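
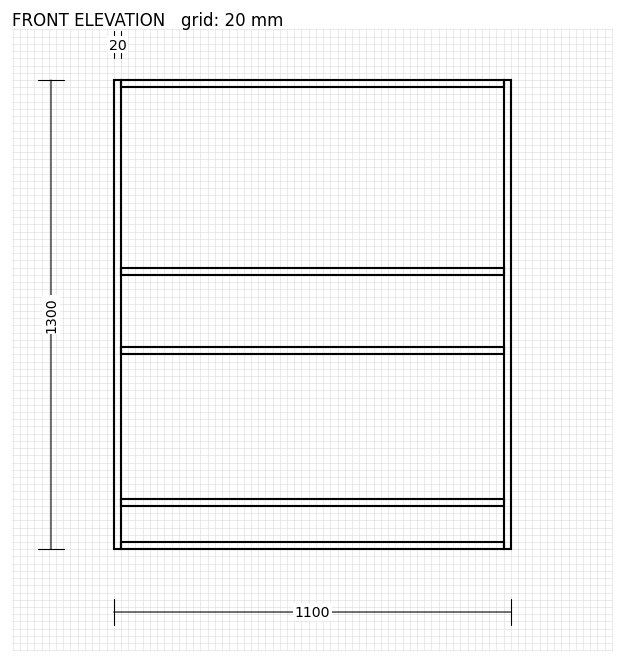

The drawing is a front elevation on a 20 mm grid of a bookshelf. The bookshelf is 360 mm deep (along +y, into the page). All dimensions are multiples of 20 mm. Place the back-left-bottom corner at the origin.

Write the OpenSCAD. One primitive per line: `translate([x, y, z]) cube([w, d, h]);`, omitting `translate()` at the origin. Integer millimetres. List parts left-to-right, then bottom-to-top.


cube([20, 360, 1300]);
translate([20, 0, 0]) cube([1060, 360, 20]);
translate([20, 0, 120]) cube([1060, 360, 20]);
translate([20, 0, 540]) cube([1060, 360, 20]);
translate([20, 0, 760]) cube([1060, 360, 20]);
translate([20, 0, 1280]) cube([1060, 360, 20]);
translate([1080, 0, 0]) cube([20, 360, 1300]);


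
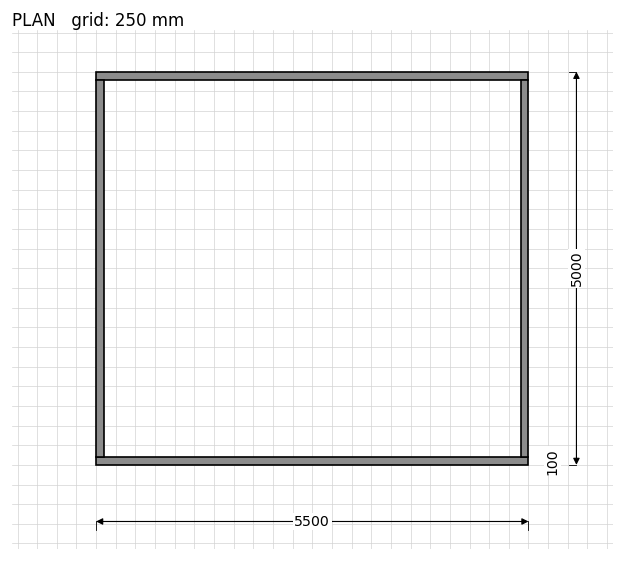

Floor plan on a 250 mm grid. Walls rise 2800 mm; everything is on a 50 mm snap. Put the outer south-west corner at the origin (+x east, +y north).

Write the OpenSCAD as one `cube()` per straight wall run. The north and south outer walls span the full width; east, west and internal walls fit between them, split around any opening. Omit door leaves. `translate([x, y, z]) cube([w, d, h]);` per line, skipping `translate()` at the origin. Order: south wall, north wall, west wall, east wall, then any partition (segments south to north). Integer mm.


cube([5500, 100, 2800]);
translate([0, 4900, 0]) cube([5500, 100, 2800]);
translate([0, 100, 0]) cube([100, 4800, 2800]);
translate([5400, 100, 0]) cube([100, 4800, 2800]);


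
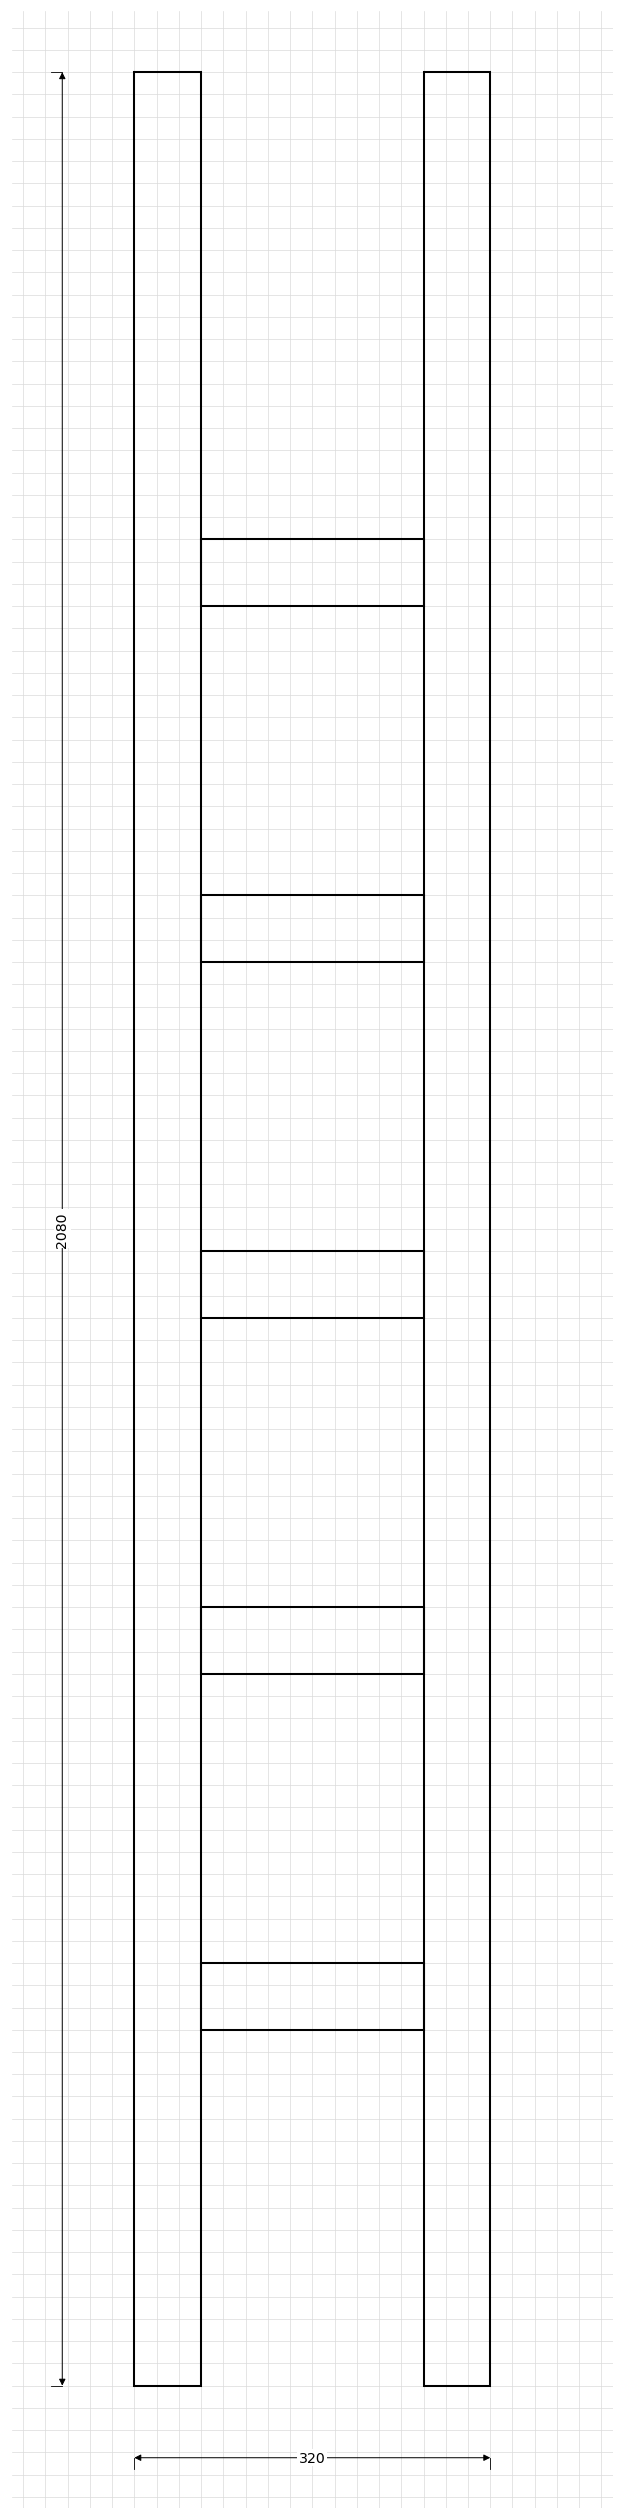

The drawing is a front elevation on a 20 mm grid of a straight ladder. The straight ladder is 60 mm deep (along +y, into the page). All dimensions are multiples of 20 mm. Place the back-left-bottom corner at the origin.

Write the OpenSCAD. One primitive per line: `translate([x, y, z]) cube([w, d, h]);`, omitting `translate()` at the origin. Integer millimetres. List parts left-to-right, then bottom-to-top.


cube([60, 60, 2080]);
translate([60, 0, 320]) cube([200, 60, 60]);
translate([60, 0, 640]) cube([200, 60, 60]);
translate([60, 0, 960]) cube([200, 60, 60]);
translate([60, 0, 1280]) cube([200, 60, 60]);
translate([60, 0, 1600]) cube([200, 60, 60]);
translate([260, 0, 0]) cube([60, 60, 2080]);


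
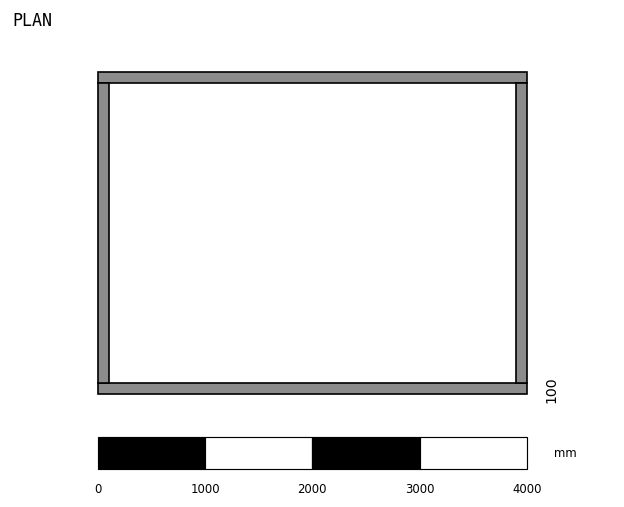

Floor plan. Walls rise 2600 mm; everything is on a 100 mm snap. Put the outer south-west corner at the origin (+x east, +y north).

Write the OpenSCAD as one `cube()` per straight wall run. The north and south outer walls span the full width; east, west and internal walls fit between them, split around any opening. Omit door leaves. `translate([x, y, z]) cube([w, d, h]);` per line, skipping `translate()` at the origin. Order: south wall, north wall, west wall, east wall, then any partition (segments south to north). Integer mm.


cube([4000, 100, 2600]);
translate([0, 2900, 0]) cube([4000, 100, 2600]);
translate([0, 100, 0]) cube([100, 2800, 2600]);
translate([3900, 100, 0]) cube([100, 2800, 2600]);


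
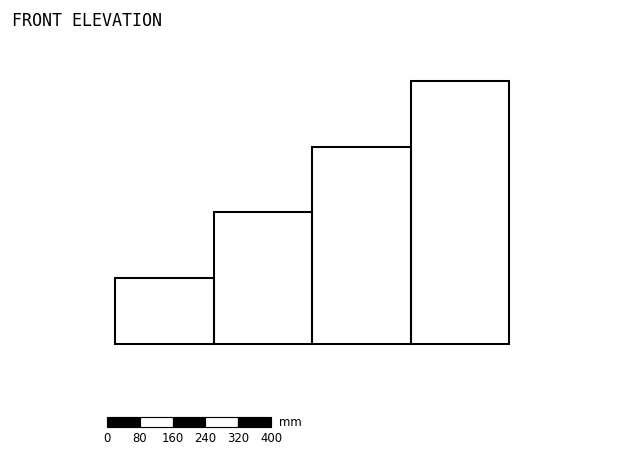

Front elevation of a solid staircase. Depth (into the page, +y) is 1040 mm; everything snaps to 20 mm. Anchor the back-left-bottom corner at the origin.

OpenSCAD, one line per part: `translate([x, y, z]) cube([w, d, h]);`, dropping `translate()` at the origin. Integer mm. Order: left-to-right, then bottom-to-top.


cube([240, 1040, 160]);
translate([240, 0, 0]) cube([240, 1040, 320]);
translate([480, 0, 0]) cube([240, 1040, 480]);
translate([720, 0, 0]) cube([240, 1040, 640]);


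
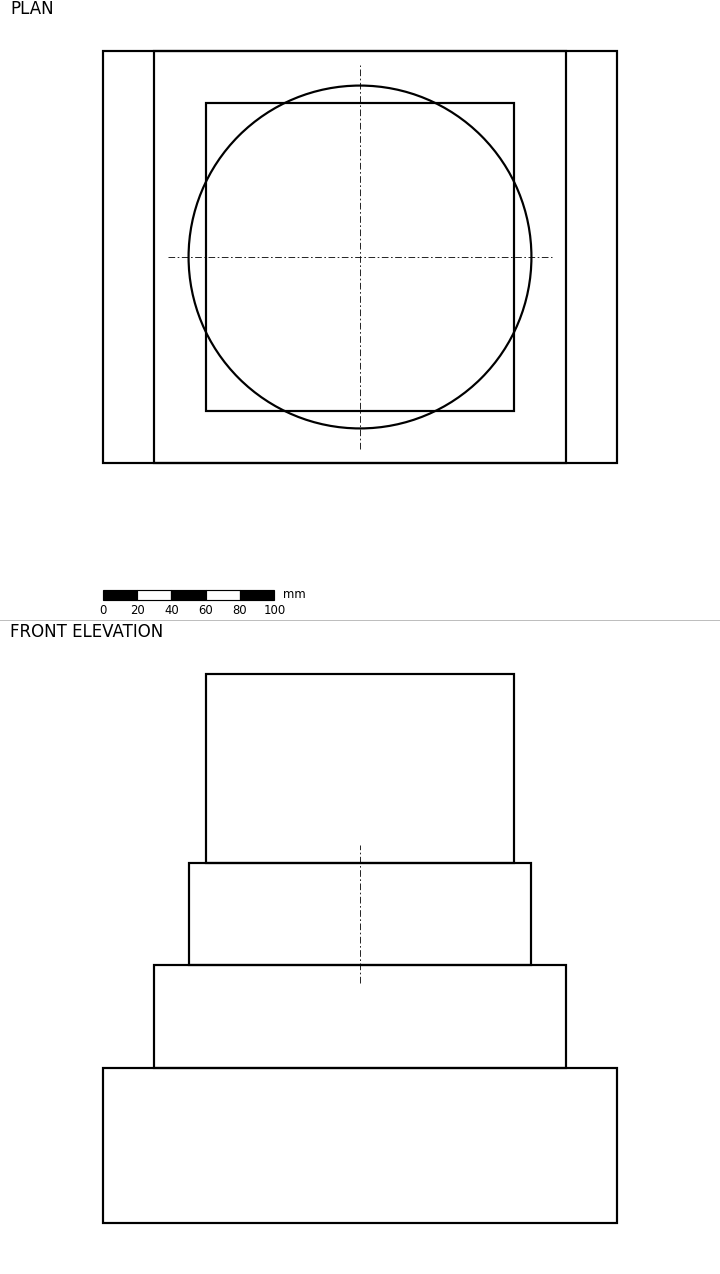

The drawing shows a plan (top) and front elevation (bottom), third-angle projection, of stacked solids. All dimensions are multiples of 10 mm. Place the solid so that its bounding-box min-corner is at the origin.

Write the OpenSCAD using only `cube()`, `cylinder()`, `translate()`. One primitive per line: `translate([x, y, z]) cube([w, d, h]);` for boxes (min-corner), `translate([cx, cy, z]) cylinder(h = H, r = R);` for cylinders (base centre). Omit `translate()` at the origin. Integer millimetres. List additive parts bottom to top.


cube([300, 240, 90]);
translate([30, 0, 90]) cube([240, 240, 60]);
translate([150, 120, 150]) cylinder(h = 60, r = 100);
translate([60, 30, 210]) cube([180, 180, 110]);


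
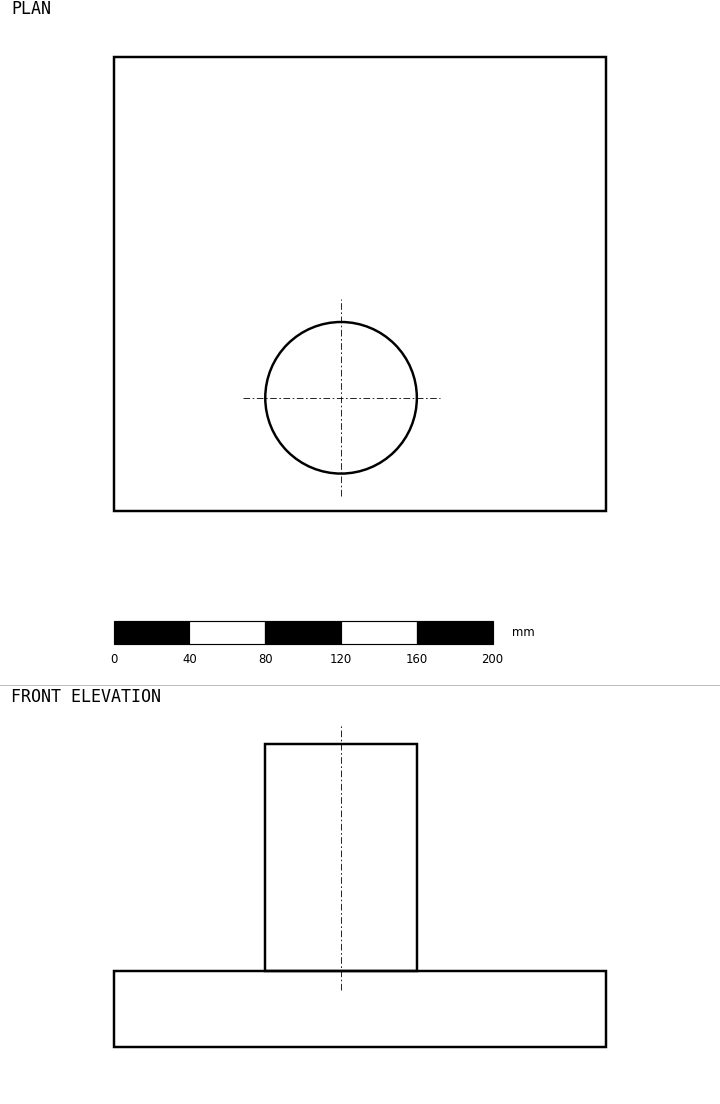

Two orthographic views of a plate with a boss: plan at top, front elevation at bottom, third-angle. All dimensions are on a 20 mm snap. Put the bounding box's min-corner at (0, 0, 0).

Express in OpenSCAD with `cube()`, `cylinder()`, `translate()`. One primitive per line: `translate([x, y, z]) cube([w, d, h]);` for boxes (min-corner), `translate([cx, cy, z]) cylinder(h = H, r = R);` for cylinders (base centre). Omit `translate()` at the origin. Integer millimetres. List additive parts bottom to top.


cube([260, 240, 40]);
translate([120, 60, 40]) cylinder(h = 120, r = 40);


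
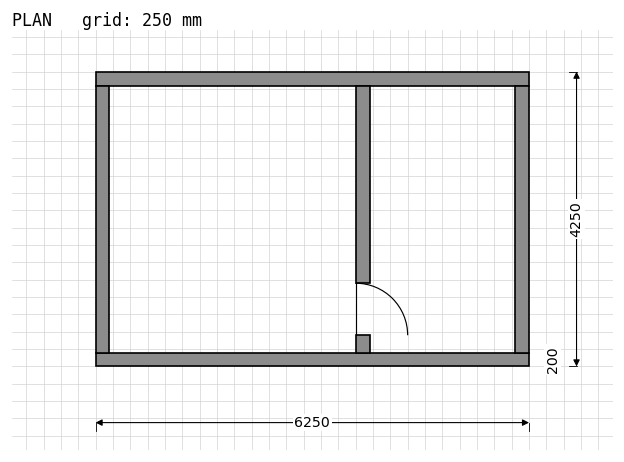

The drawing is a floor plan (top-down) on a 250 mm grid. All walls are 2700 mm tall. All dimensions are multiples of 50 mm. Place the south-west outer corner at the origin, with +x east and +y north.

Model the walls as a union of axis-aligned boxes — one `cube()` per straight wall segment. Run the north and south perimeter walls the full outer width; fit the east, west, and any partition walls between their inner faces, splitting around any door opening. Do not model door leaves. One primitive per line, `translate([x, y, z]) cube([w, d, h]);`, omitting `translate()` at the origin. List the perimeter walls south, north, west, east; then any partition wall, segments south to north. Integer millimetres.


cube([6250, 200, 2700]);
translate([0, 4050, 0]) cube([6250, 200, 2700]);
translate([0, 200, 0]) cube([200, 3850, 2700]);
translate([6050, 200, 0]) cube([200, 3850, 2700]);
translate([3750, 200, 0]) cube([200, 250, 2700]);
translate([3750, 1200, 0]) cube([200, 2850, 2700]);


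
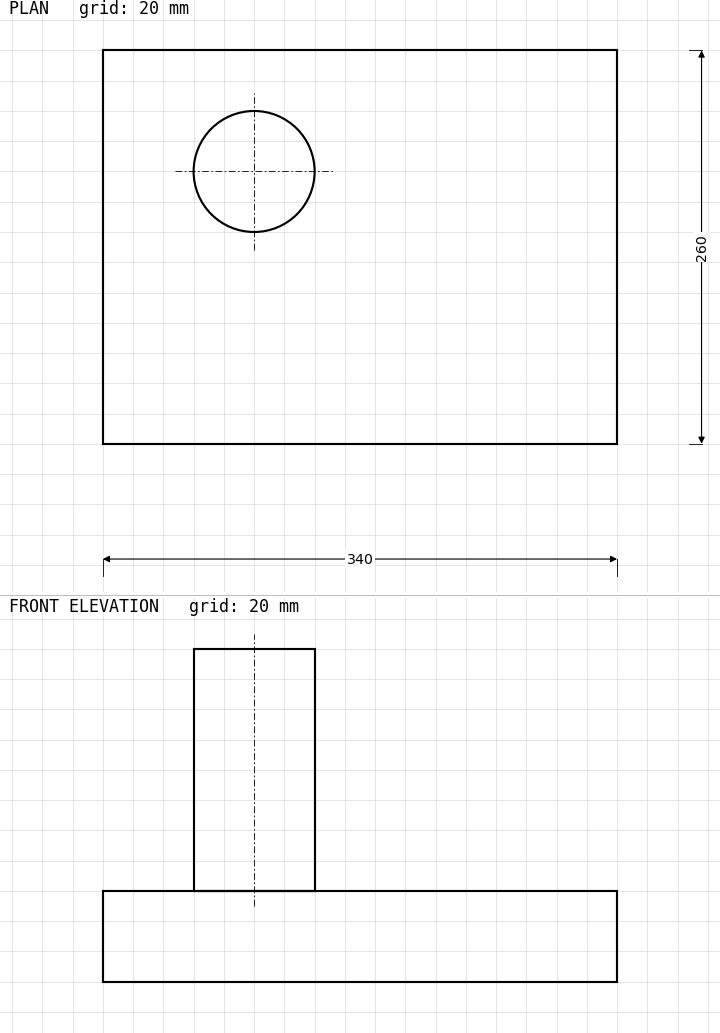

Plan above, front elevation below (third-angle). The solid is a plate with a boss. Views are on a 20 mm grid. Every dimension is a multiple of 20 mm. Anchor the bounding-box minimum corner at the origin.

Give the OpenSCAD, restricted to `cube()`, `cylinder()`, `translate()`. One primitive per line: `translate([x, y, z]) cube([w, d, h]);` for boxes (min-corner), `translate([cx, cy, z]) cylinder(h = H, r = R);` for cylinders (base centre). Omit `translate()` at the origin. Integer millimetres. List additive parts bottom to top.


cube([340, 260, 60]);
translate([100, 180, 60]) cylinder(h = 160, r = 40);


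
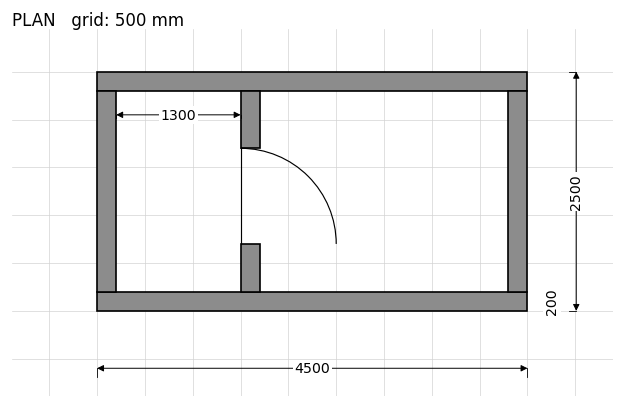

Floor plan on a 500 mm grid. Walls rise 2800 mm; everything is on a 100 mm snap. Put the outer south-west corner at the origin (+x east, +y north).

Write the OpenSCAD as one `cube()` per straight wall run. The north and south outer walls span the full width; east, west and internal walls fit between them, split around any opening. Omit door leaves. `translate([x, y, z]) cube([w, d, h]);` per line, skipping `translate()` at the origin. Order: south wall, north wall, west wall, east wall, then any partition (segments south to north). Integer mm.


cube([4500, 200, 2800]);
translate([0, 2300, 0]) cube([4500, 200, 2800]);
translate([0, 200, 0]) cube([200, 2100, 2800]);
translate([4300, 200, 0]) cube([200, 2100, 2800]);
translate([1500, 200, 0]) cube([200, 500, 2800]);
translate([1500, 1700, 0]) cube([200, 600, 2800]);


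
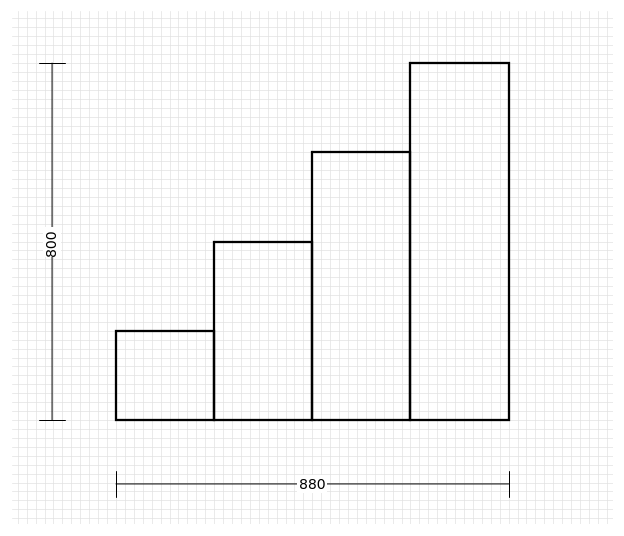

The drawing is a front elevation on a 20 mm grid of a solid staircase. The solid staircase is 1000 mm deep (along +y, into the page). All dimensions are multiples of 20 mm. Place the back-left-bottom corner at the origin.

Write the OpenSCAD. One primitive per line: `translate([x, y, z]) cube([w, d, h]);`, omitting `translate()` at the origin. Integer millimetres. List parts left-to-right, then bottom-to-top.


cube([220, 1000, 200]);
translate([220, 0, 0]) cube([220, 1000, 400]);
translate([440, 0, 0]) cube([220, 1000, 600]);
translate([660, 0, 0]) cube([220, 1000, 800]);


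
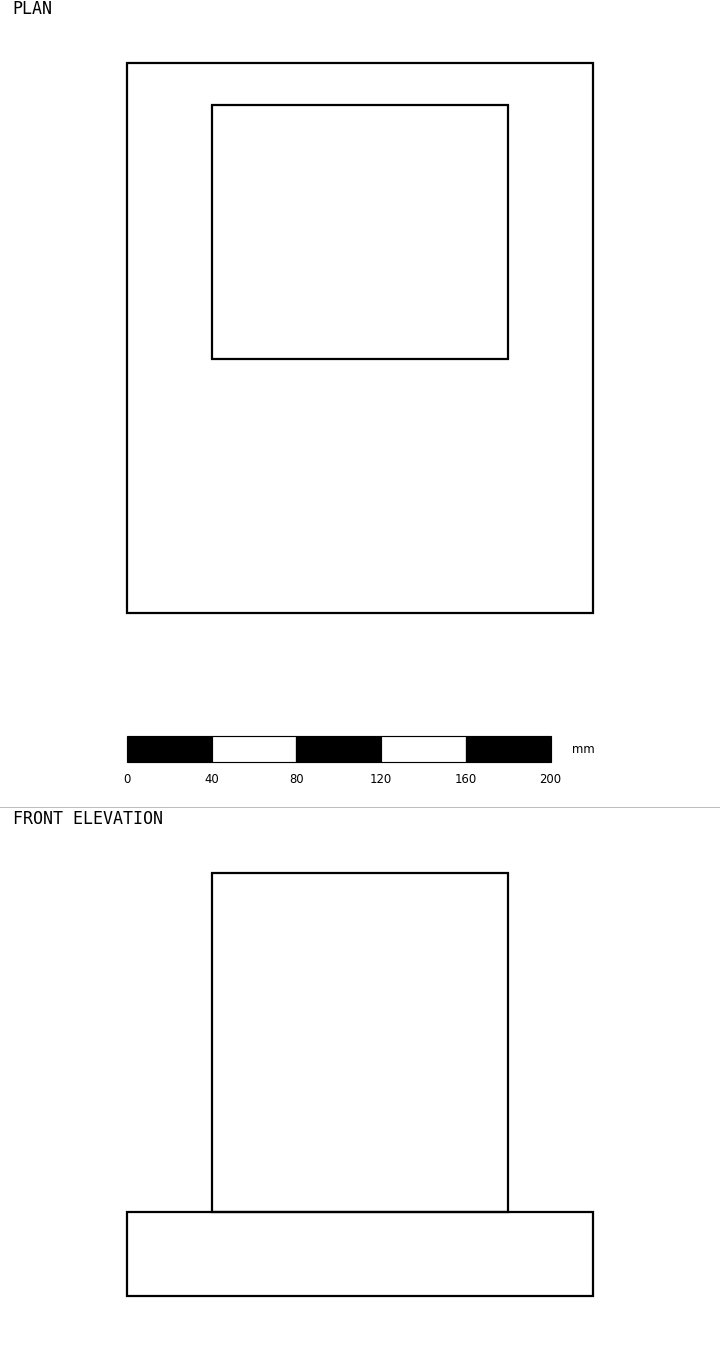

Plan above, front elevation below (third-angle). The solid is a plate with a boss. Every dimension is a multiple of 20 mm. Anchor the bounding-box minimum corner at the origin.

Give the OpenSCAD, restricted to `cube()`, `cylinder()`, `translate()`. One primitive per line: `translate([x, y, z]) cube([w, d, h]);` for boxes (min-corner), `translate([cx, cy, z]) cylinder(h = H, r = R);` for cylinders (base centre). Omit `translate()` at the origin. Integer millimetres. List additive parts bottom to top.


cube([220, 260, 40]);
translate([40, 120, 40]) cube([140, 120, 160]);


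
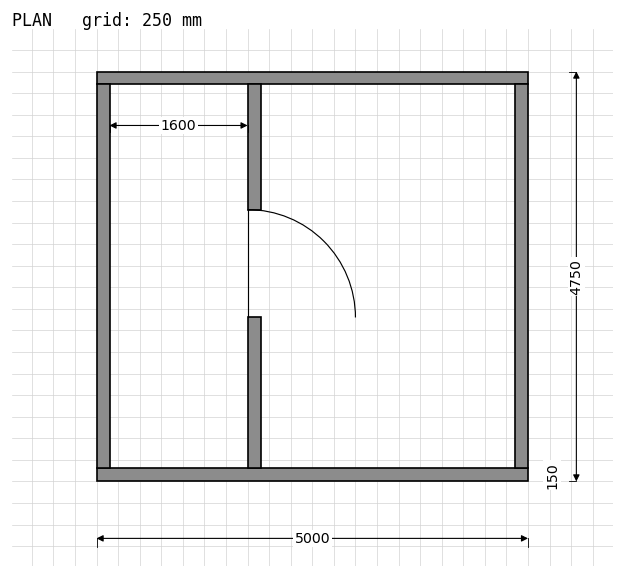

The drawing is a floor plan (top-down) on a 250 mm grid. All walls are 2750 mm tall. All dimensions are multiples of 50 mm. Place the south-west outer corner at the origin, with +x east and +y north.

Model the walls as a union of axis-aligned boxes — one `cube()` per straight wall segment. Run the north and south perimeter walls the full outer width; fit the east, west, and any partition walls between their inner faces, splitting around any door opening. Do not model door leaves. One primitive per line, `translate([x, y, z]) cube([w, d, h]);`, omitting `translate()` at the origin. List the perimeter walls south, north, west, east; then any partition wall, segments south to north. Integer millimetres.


cube([5000, 150, 2750]);
translate([0, 4600, 0]) cube([5000, 150, 2750]);
translate([0, 150, 0]) cube([150, 4450, 2750]);
translate([4850, 150, 0]) cube([150, 4450, 2750]);
translate([1750, 150, 0]) cube([150, 1750, 2750]);
translate([1750, 3150, 0]) cube([150, 1450, 2750]);


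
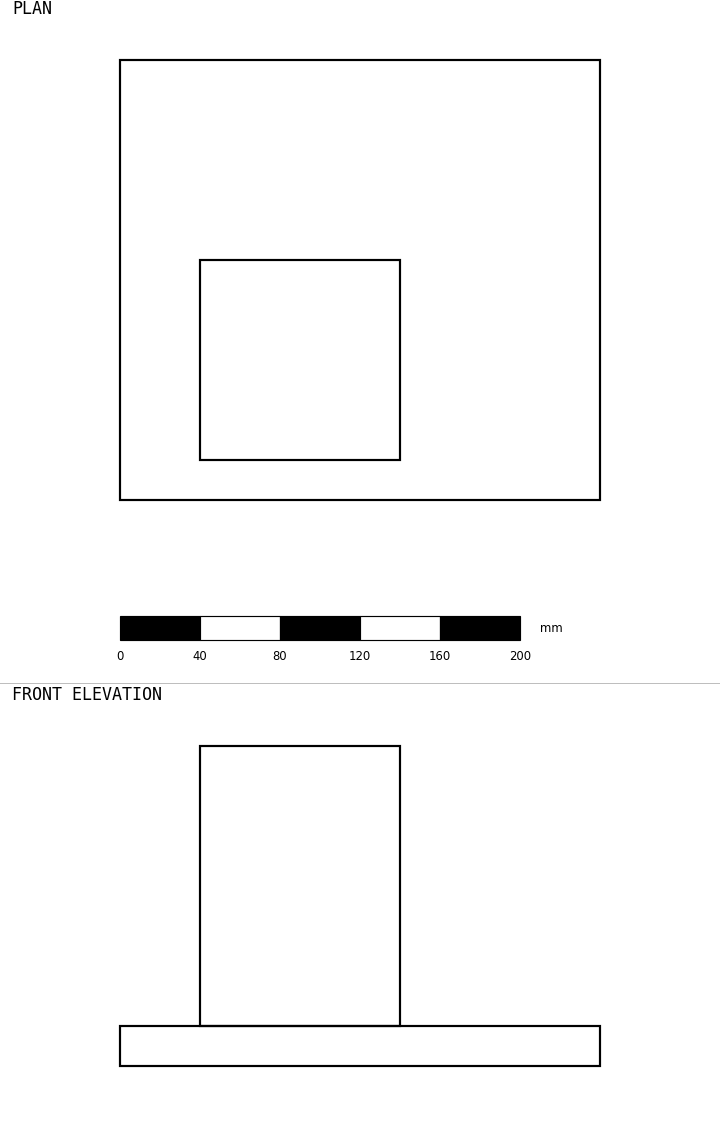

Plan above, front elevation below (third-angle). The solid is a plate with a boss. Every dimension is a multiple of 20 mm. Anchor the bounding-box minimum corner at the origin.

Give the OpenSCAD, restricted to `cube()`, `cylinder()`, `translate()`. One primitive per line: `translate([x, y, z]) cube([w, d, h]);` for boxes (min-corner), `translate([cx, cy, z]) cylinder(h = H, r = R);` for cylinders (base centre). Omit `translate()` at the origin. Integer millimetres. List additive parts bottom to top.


cube([240, 220, 20]);
translate([40, 20, 20]) cube([100, 100, 140]);


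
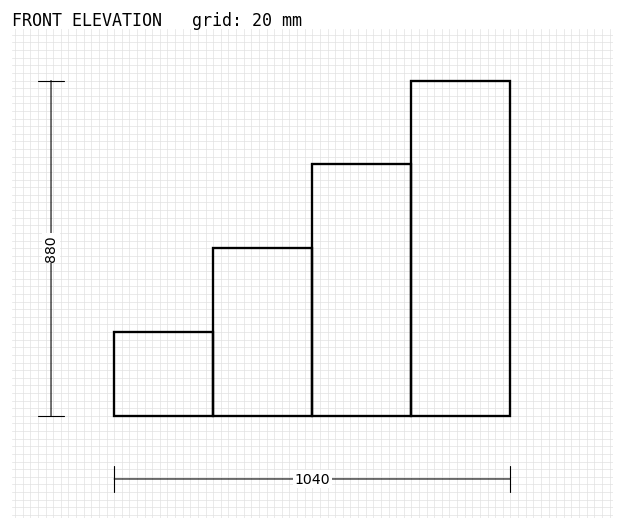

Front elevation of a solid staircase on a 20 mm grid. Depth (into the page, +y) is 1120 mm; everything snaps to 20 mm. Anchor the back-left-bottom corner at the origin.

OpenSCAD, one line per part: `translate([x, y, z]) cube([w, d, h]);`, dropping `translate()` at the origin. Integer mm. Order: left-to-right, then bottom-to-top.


cube([260, 1120, 220]);
translate([260, 0, 0]) cube([260, 1120, 440]);
translate([520, 0, 0]) cube([260, 1120, 660]);
translate([780, 0, 0]) cube([260, 1120, 880]);


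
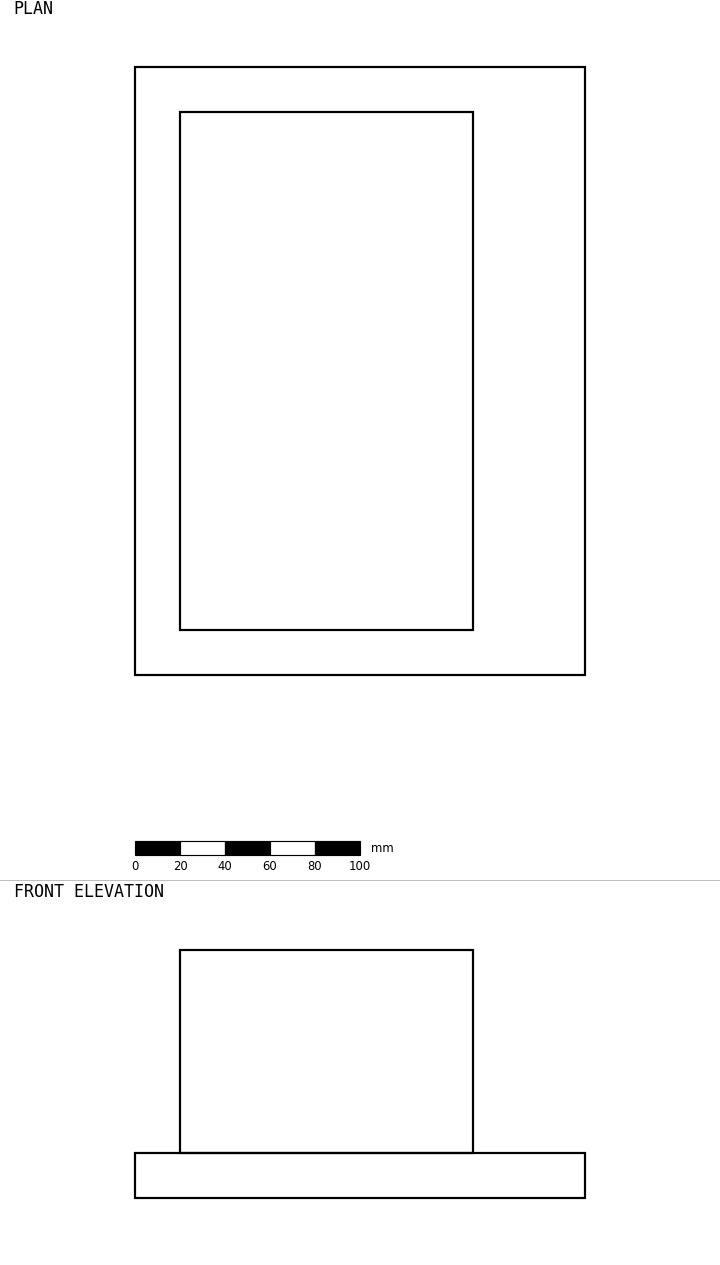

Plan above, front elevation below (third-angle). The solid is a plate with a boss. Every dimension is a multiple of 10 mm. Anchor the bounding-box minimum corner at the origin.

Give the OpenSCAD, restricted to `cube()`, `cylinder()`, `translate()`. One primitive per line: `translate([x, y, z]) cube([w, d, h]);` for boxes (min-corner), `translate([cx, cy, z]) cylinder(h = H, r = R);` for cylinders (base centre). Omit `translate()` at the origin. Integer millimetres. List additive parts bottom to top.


cube([200, 270, 20]);
translate([20, 20, 20]) cube([130, 230, 90]);


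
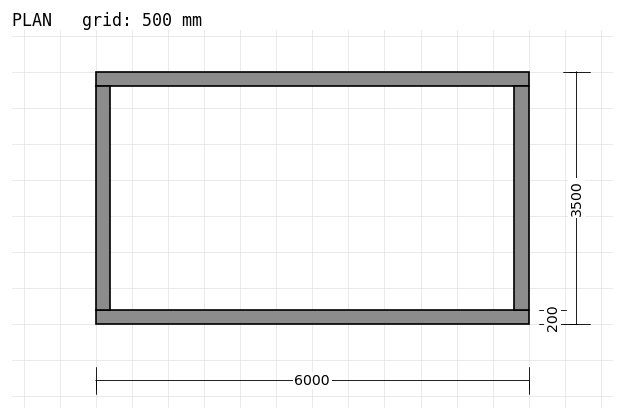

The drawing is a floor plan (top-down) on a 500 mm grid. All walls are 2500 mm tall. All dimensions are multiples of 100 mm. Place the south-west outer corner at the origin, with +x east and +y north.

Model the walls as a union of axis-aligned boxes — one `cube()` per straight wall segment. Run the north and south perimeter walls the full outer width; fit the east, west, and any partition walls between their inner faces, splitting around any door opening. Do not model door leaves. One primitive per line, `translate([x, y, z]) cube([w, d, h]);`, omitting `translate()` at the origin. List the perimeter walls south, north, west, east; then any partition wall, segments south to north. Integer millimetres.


cube([6000, 200, 2500]);
translate([0, 3300, 0]) cube([6000, 200, 2500]);
translate([0, 200, 0]) cube([200, 3100, 2500]);
translate([5800, 200, 0]) cube([200, 3100, 2500]);


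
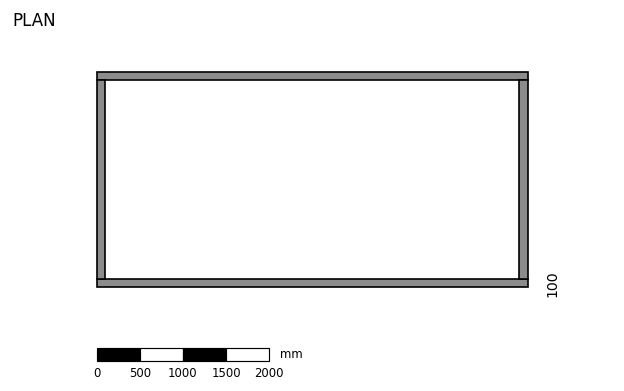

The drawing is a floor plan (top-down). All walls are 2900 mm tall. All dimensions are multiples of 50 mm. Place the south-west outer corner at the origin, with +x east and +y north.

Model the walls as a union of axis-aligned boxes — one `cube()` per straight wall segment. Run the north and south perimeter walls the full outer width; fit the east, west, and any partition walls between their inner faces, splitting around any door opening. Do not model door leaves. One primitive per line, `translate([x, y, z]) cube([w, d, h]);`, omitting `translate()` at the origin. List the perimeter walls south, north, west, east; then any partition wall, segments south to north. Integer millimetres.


cube([5000, 100, 2900]);
translate([0, 2400, 0]) cube([5000, 100, 2900]);
translate([0, 100, 0]) cube([100, 2300, 2900]);
translate([4900, 100, 0]) cube([100, 2300, 2900]);


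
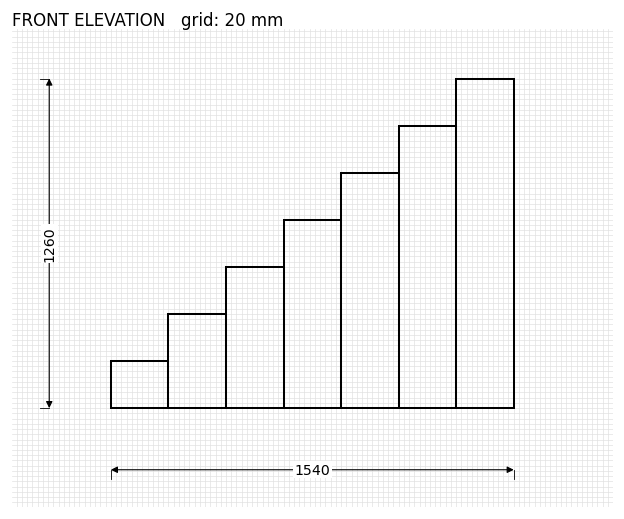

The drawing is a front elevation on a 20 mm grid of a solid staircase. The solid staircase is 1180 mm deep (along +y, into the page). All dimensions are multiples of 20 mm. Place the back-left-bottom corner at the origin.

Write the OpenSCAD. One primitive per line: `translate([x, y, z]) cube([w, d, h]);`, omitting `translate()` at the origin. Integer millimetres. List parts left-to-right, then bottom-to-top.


cube([220, 1180, 180]);
translate([220, 0, 0]) cube([220, 1180, 360]);
translate([440, 0, 0]) cube([220, 1180, 540]);
translate([660, 0, 0]) cube([220, 1180, 720]);
translate([880, 0, 0]) cube([220, 1180, 900]);
translate([1100, 0, 0]) cube([220, 1180, 1080]);
translate([1320, 0, 0]) cube([220, 1180, 1260]);


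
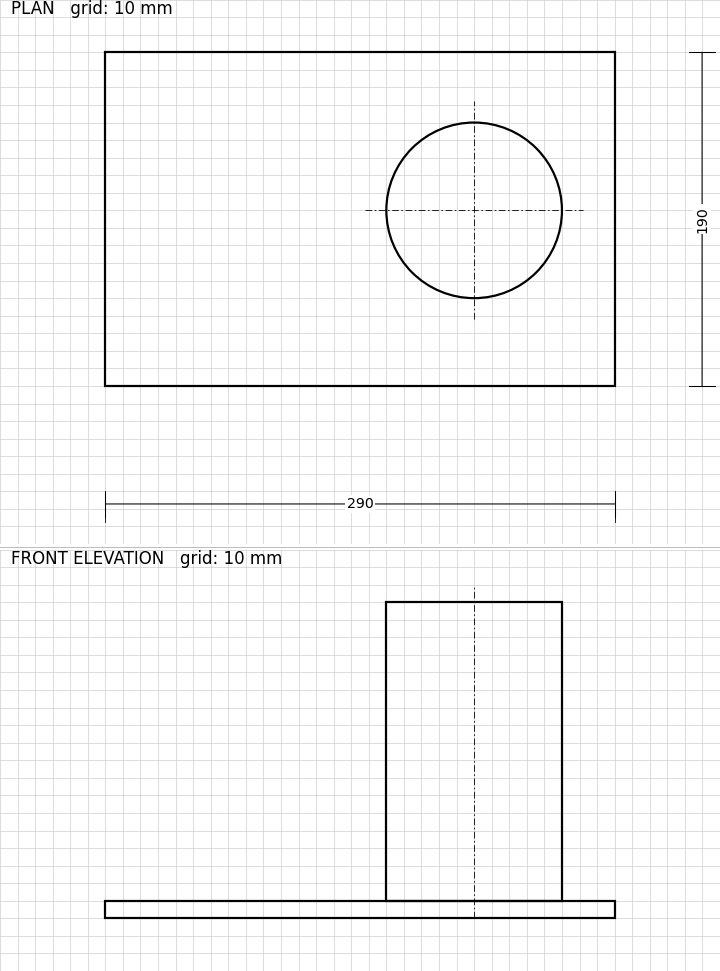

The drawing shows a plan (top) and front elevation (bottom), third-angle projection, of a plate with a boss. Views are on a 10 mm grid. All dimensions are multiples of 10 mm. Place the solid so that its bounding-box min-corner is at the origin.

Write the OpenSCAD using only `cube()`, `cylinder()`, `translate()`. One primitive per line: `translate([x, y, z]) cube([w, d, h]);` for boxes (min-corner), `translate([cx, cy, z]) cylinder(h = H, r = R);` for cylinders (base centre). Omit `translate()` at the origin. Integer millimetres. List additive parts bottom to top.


cube([290, 190, 10]);
translate([210, 100, 10]) cylinder(h = 170, r = 50);


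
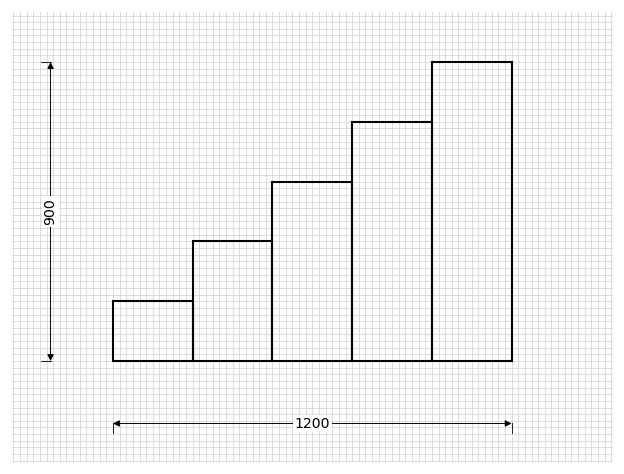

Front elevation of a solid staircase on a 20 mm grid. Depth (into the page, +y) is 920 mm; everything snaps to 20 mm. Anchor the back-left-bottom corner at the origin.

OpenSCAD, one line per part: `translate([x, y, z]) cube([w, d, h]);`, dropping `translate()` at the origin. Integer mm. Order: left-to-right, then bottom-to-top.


cube([240, 920, 180]);
translate([240, 0, 0]) cube([240, 920, 360]);
translate([480, 0, 0]) cube([240, 920, 540]);
translate([720, 0, 0]) cube([240, 920, 720]);
translate([960, 0, 0]) cube([240, 920, 900]);


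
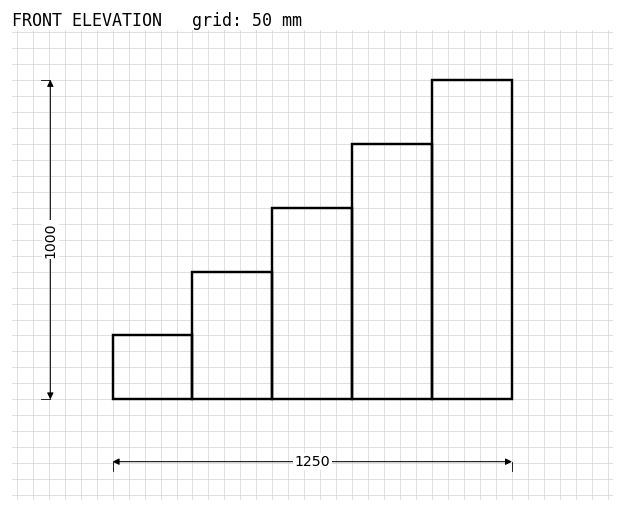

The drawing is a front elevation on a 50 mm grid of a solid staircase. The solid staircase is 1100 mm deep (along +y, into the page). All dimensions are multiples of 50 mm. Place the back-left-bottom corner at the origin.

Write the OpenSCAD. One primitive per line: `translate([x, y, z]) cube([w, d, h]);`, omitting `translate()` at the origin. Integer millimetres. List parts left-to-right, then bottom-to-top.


cube([250, 1100, 200]);
translate([250, 0, 0]) cube([250, 1100, 400]);
translate([500, 0, 0]) cube([250, 1100, 600]);
translate([750, 0, 0]) cube([250, 1100, 800]);
translate([1000, 0, 0]) cube([250, 1100, 1000]);


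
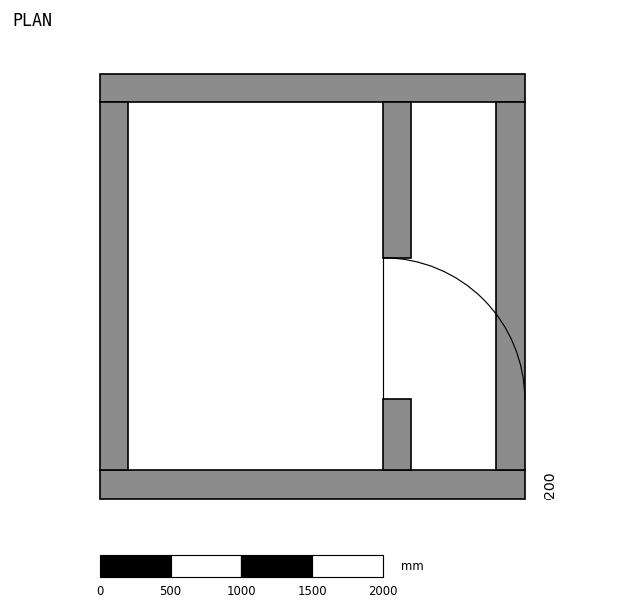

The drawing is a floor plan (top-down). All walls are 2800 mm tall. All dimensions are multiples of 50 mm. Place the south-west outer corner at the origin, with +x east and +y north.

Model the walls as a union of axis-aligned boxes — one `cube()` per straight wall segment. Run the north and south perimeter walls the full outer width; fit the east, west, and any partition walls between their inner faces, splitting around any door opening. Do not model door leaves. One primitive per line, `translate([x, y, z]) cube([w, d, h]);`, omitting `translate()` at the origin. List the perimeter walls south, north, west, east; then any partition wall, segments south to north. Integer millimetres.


cube([3000, 200, 2800]);
translate([0, 2800, 0]) cube([3000, 200, 2800]);
translate([0, 200, 0]) cube([200, 2600, 2800]);
translate([2800, 200, 0]) cube([200, 2600, 2800]);
translate([2000, 200, 0]) cube([200, 500, 2800]);
translate([2000, 1700, 0]) cube([200, 1100, 2800]);


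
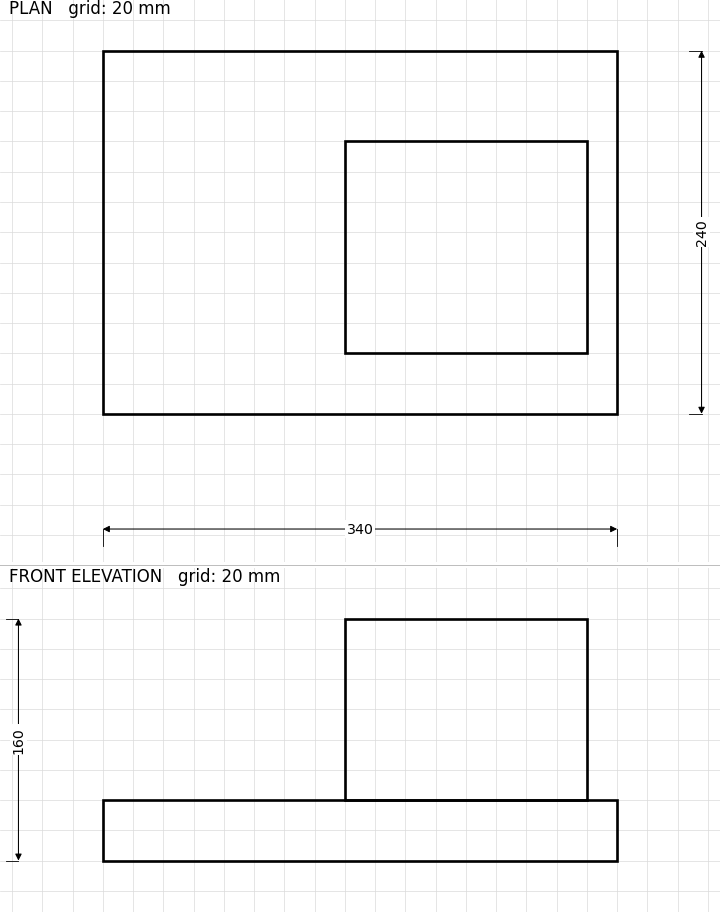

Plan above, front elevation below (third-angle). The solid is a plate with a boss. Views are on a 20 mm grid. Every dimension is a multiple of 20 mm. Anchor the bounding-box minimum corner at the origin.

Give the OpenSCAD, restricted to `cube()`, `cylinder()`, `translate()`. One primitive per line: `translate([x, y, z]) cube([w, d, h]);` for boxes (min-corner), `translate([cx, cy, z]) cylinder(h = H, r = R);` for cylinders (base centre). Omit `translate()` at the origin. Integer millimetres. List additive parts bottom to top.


cube([340, 240, 40]);
translate([160, 40, 40]) cube([160, 140, 120]);


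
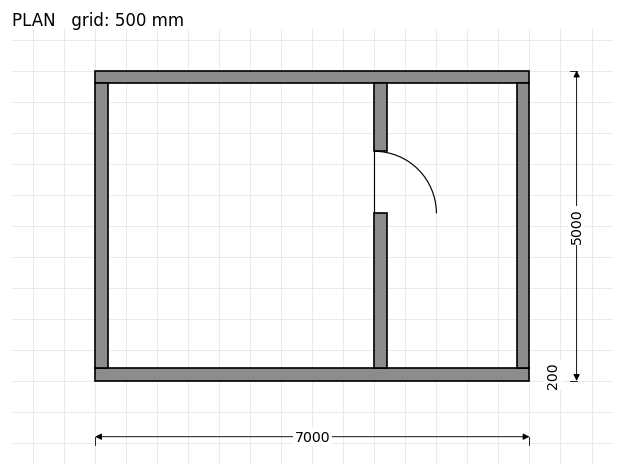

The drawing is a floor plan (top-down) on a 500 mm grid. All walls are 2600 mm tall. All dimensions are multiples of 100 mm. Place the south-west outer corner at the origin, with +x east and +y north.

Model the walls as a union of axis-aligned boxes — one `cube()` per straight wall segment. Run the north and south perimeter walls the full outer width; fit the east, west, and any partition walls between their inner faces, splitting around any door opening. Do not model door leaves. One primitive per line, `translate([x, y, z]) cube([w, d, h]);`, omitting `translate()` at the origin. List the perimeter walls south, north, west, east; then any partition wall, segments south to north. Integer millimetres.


cube([7000, 200, 2600]);
translate([0, 4800, 0]) cube([7000, 200, 2600]);
translate([0, 200, 0]) cube([200, 4600, 2600]);
translate([6800, 200, 0]) cube([200, 4600, 2600]);
translate([4500, 200, 0]) cube([200, 2500, 2600]);
translate([4500, 3700, 0]) cube([200, 1100, 2600]);


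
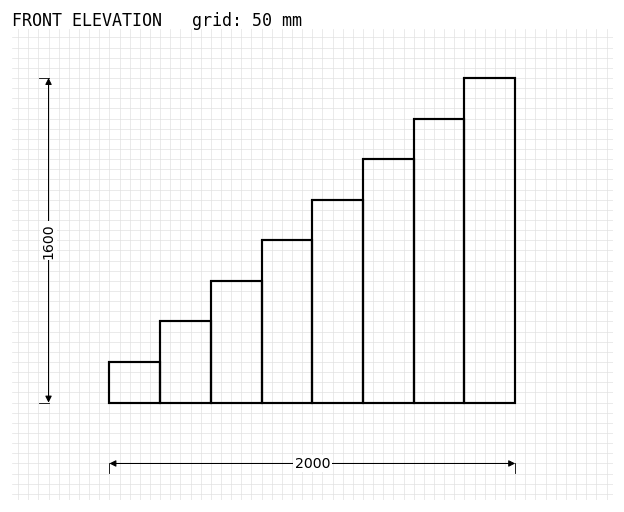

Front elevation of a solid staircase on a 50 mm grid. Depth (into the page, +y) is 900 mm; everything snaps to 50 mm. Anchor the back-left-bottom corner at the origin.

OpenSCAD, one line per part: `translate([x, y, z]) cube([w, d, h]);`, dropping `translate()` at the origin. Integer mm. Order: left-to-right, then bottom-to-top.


cube([250, 900, 200]);
translate([250, 0, 0]) cube([250, 900, 400]);
translate([500, 0, 0]) cube([250, 900, 600]);
translate([750, 0, 0]) cube([250, 900, 800]);
translate([1000, 0, 0]) cube([250, 900, 1000]);
translate([1250, 0, 0]) cube([250, 900, 1200]);
translate([1500, 0, 0]) cube([250, 900, 1400]);
translate([1750, 0, 0]) cube([250, 900, 1600]);


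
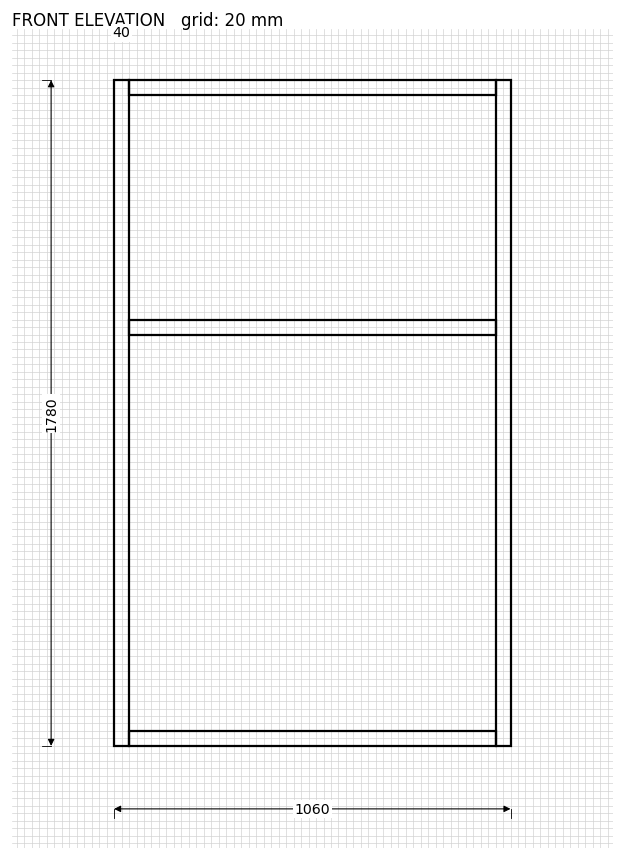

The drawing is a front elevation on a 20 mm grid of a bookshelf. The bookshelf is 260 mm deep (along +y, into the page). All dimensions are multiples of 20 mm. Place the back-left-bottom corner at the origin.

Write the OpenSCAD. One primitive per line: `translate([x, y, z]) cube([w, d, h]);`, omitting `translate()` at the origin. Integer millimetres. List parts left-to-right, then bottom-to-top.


cube([40, 260, 1780]);
translate([40, 0, 0]) cube([980, 260, 40]);
translate([40, 0, 1100]) cube([980, 260, 40]);
translate([40, 0, 1740]) cube([980, 260, 40]);
translate([1020, 0, 0]) cube([40, 260, 1780]);


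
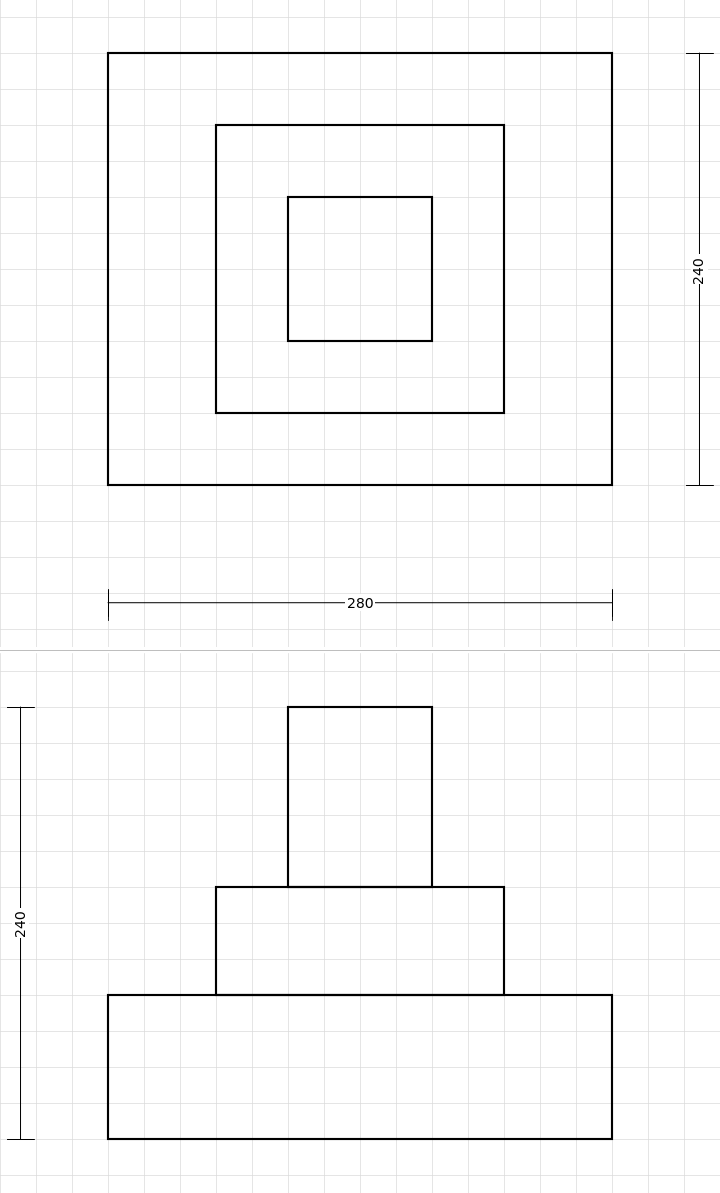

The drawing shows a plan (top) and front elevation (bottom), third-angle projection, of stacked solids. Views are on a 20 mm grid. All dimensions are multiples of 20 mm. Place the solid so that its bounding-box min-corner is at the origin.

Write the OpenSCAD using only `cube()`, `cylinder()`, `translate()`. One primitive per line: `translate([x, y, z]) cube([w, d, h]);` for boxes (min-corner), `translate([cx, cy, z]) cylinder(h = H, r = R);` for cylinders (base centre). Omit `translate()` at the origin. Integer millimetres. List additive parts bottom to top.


cube([280, 240, 80]);
translate([60, 40, 80]) cube([160, 160, 60]);
translate([100, 80, 140]) cube([80, 80, 100]);


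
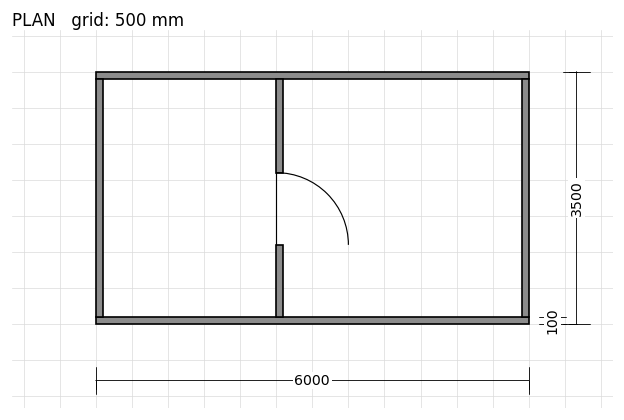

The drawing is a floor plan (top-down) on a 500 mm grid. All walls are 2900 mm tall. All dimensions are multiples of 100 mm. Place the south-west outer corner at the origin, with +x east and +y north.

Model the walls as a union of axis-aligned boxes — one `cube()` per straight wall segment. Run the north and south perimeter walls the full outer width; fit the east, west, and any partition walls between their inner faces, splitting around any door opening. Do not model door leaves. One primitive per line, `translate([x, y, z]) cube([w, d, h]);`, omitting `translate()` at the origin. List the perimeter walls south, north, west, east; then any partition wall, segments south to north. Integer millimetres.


cube([6000, 100, 2900]);
translate([0, 3400, 0]) cube([6000, 100, 2900]);
translate([0, 100, 0]) cube([100, 3300, 2900]);
translate([5900, 100, 0]) cube([100, 3300, 2900]);
translate([2500, 100, 0]) cube([100, 1000, 2900]);
translate([2500, 2100, 0]) cube([100, 1300, 2900]);


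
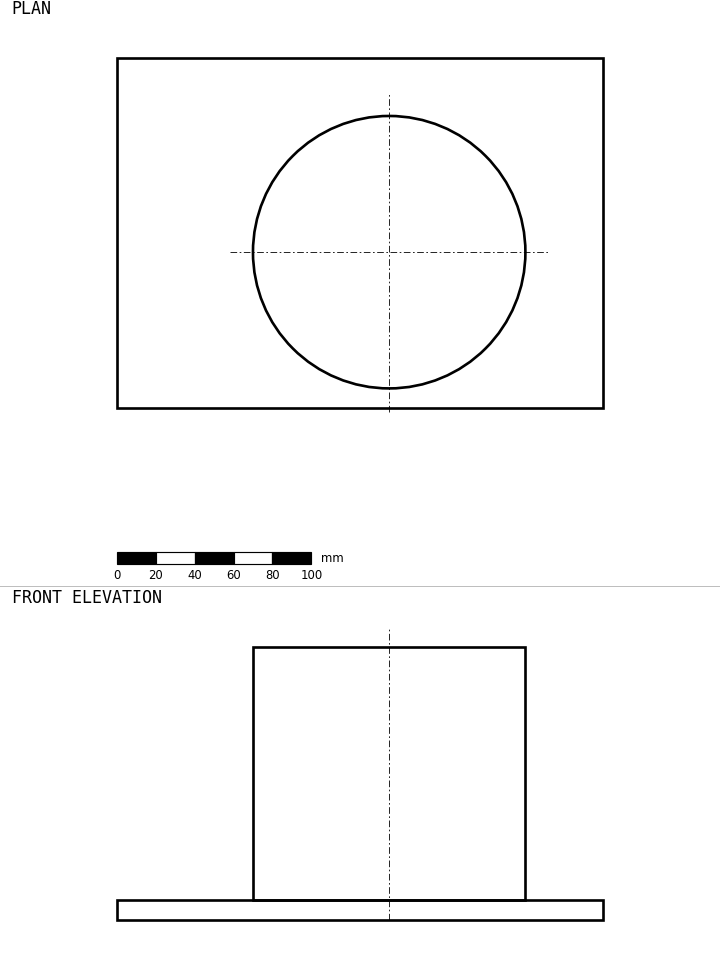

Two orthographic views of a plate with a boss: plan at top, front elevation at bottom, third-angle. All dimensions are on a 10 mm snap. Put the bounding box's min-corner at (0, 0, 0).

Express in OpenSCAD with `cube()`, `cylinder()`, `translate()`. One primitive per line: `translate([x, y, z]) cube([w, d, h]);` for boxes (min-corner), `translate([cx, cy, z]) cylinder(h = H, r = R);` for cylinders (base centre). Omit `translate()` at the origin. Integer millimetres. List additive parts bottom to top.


cube([250, 180, 10]);
translate([140, 80, 10]) cylinder(h = 130, r = 70);


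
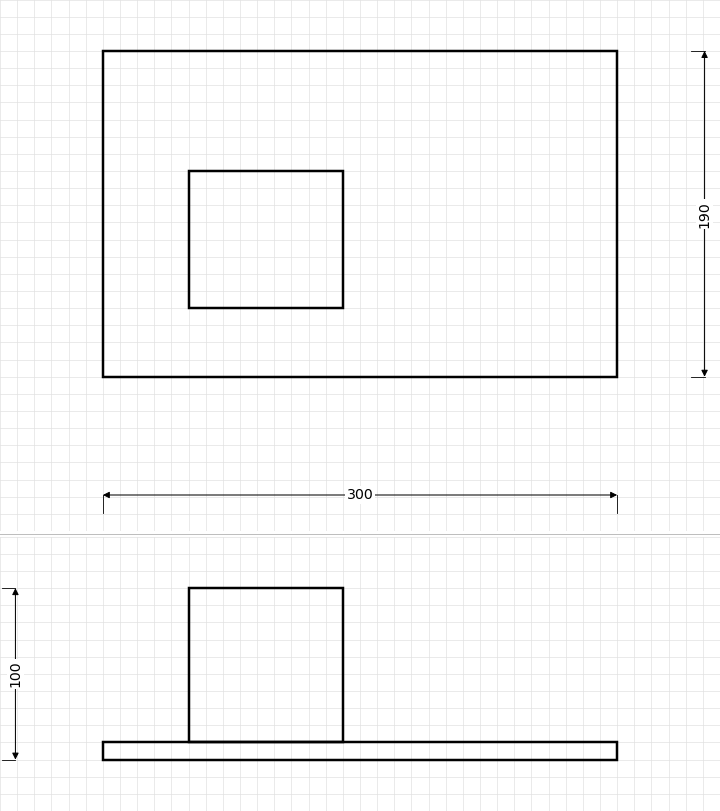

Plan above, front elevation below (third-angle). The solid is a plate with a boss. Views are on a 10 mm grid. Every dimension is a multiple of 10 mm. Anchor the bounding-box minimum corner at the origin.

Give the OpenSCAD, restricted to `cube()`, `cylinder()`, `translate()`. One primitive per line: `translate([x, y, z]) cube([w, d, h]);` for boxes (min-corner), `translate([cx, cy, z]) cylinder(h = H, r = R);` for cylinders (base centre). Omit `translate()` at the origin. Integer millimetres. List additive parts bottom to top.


cube([300, 190, 10]);
translate([50, 40, 10]) cube([90, 80, 90]);


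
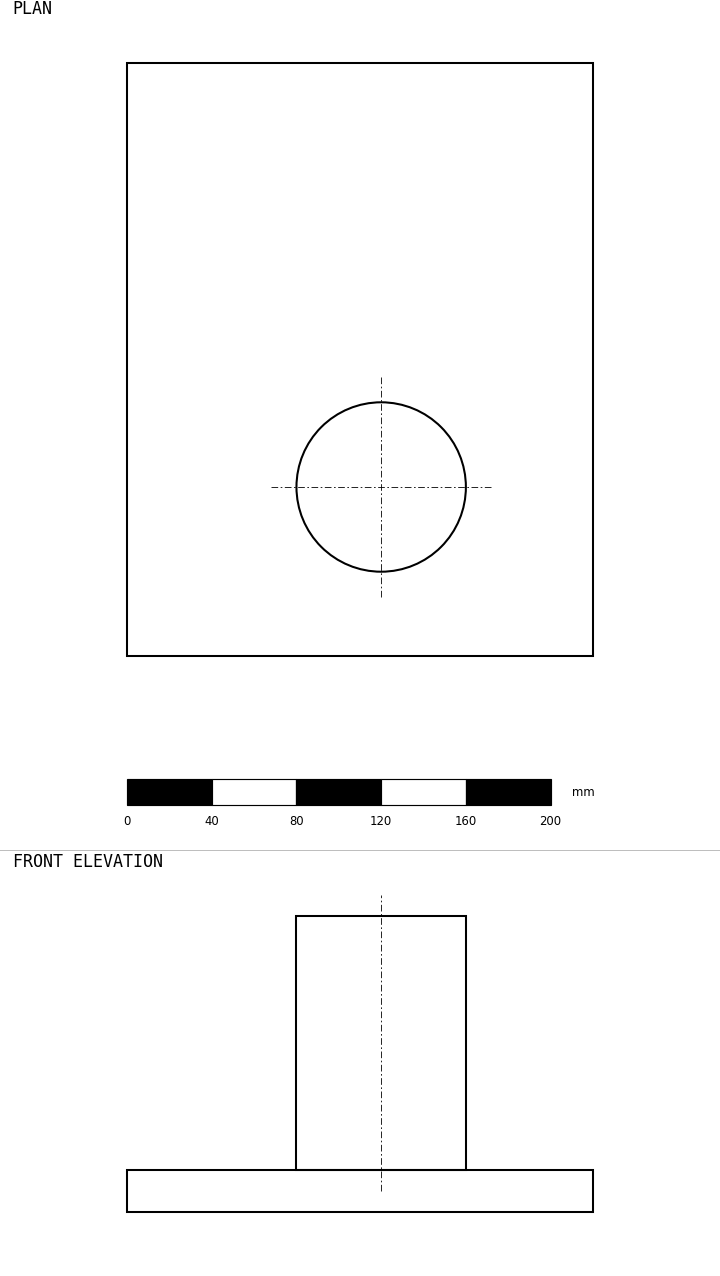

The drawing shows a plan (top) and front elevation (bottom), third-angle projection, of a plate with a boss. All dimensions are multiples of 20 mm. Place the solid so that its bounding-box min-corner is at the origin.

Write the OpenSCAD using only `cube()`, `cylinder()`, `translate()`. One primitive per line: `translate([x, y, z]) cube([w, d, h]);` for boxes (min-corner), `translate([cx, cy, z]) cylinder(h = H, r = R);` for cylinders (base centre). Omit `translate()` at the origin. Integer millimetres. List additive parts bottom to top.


cube([220, 280, 20]);
translate([120, 80, 20]) cylinder(h = 120, r = 40);


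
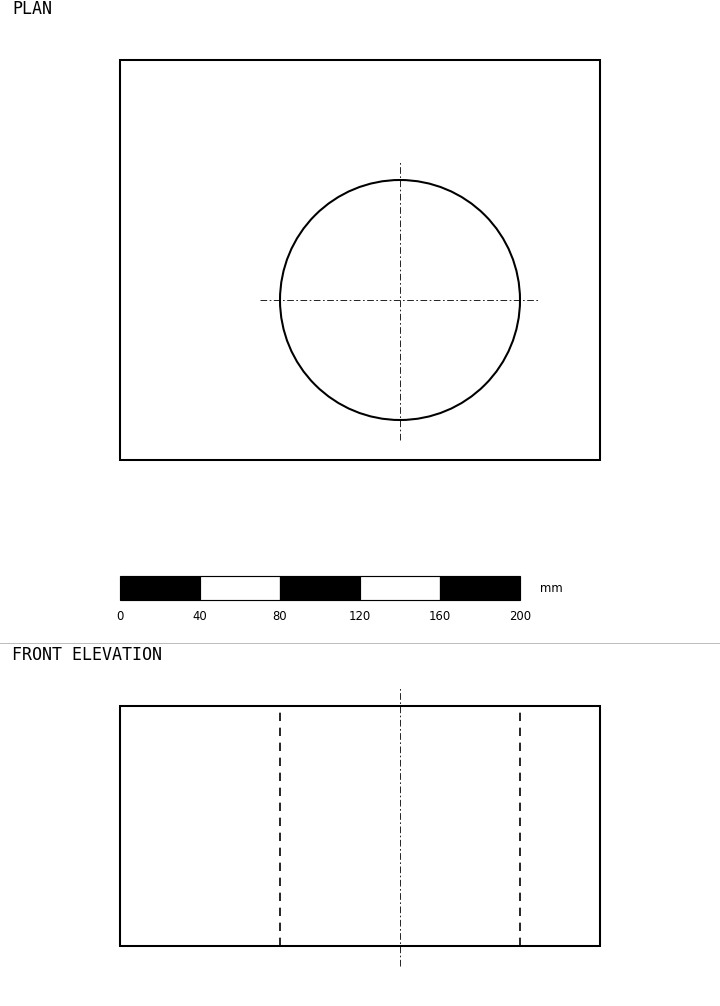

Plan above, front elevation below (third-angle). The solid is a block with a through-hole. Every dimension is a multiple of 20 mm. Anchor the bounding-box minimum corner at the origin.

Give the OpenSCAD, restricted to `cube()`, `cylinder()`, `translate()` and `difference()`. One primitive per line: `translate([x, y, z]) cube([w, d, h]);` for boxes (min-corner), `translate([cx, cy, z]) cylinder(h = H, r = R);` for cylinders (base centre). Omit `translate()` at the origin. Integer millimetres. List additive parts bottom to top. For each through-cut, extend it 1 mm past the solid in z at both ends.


difference() {
  cube([240, 200, 120]);
  translate([140, 80, -1]) cylinder(h = 122, r = 60);
}


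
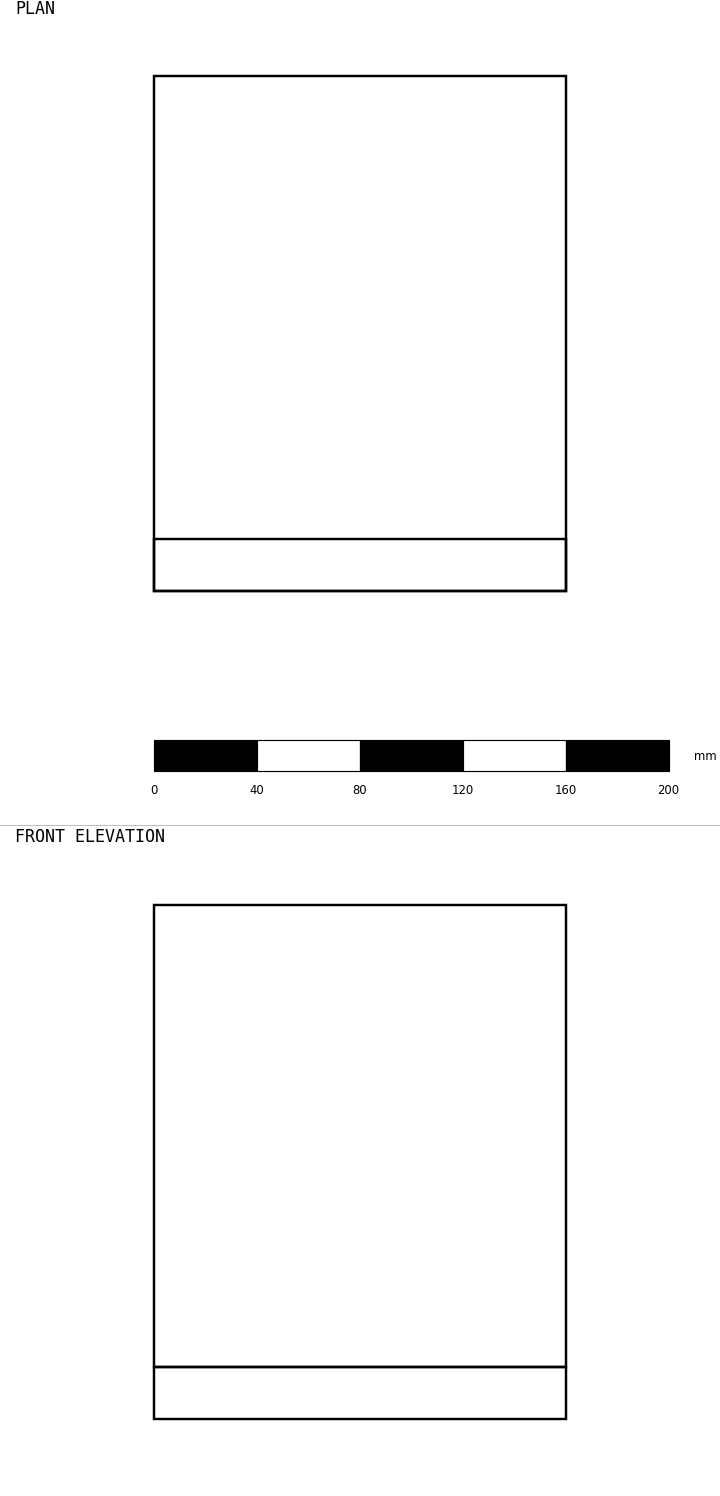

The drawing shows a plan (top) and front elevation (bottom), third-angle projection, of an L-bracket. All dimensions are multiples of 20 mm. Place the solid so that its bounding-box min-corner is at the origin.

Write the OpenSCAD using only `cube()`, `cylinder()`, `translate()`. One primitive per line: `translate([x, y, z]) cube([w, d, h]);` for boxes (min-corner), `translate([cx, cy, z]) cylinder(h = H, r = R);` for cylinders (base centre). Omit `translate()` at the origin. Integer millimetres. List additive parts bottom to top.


cube([160, 200, 20]);
translate([0, 0, 20]) cube([160, 20, 180]);


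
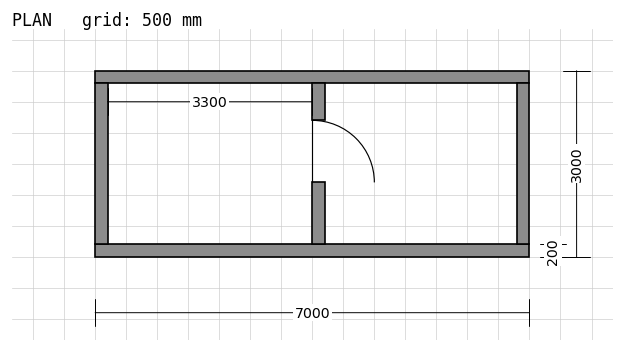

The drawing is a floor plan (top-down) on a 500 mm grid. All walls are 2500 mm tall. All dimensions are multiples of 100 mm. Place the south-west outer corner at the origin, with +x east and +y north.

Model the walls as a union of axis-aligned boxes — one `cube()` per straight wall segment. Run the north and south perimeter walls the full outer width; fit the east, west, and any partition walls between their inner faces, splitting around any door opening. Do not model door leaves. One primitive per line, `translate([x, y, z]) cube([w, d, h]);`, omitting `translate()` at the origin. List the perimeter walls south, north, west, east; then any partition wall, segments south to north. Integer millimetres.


cube([7000, 200, 2500]);
translate([0, 2800, 0]) cube([7000, 200, 2500]);
translate([0, 200, 0]) cube([200, 2600, 2500]);
translate([6800, 200, 0]) cube([200, 2600, 2500]);
translate([3500, 200, 0]) cube([200, 1000, 2500]);
translate([3500, 2200, 0]) cube([200, 600, 2500]);


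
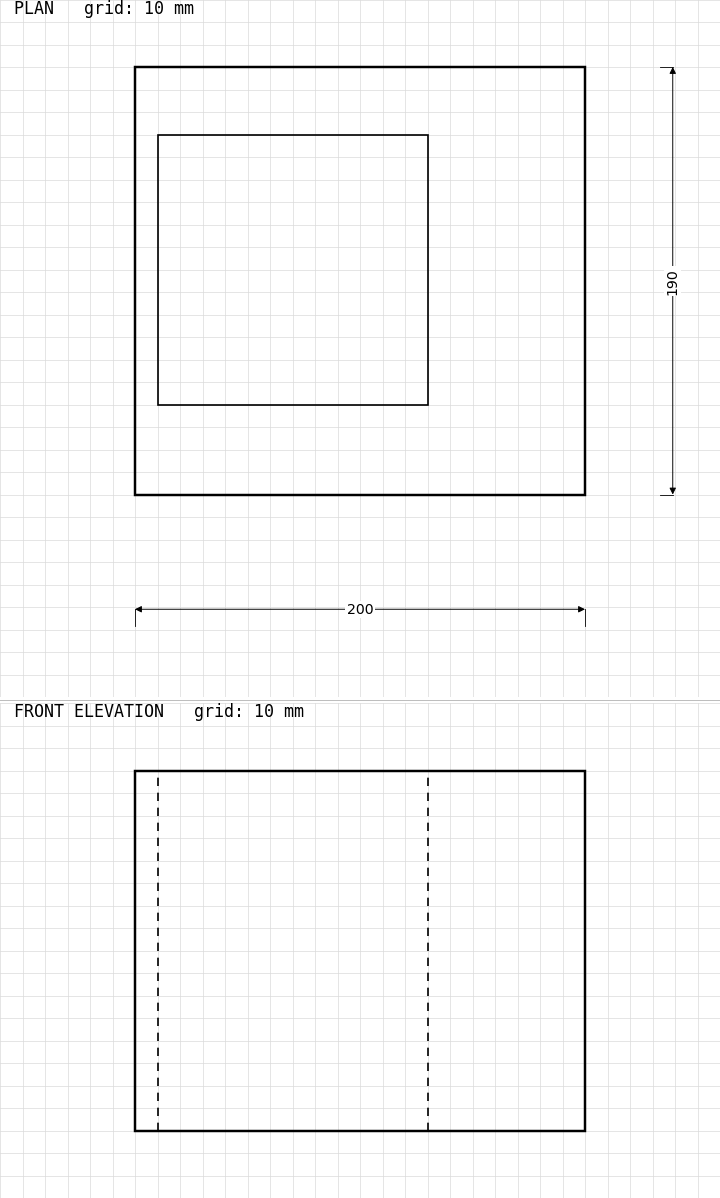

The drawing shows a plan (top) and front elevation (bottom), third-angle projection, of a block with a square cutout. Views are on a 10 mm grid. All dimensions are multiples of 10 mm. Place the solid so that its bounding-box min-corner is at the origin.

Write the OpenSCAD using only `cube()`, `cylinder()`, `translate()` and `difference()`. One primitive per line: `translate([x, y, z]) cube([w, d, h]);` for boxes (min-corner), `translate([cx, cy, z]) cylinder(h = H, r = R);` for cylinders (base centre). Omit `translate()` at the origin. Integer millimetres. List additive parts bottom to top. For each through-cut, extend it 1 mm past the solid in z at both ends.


difference() {
  cube([200, 190, 160]);
  translate([10, 40, -1]) cube([120, 120, 162]);
}


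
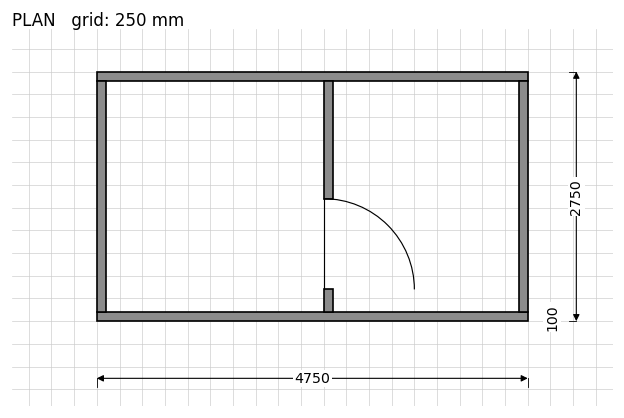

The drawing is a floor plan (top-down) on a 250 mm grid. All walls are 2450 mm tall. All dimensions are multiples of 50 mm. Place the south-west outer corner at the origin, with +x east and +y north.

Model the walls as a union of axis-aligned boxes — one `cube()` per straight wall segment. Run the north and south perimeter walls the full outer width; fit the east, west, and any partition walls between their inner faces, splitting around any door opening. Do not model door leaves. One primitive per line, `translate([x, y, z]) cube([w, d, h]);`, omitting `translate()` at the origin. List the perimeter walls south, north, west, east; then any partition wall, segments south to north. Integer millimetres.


cube([4750, 100, 2450]);
translate([0, 2650, 0]) cube([4750, 100, 2450]);
translate([0, 100, 0]) cube([100, 2550, 2450]);
translate([4650, 100, 0]) cube([100, 2550, 2450]);
translate([2500, 100, 0]) cube([100, 250, 2450]);
translate([2500, 1350, 0]) cube([100, 1300, 2450]);


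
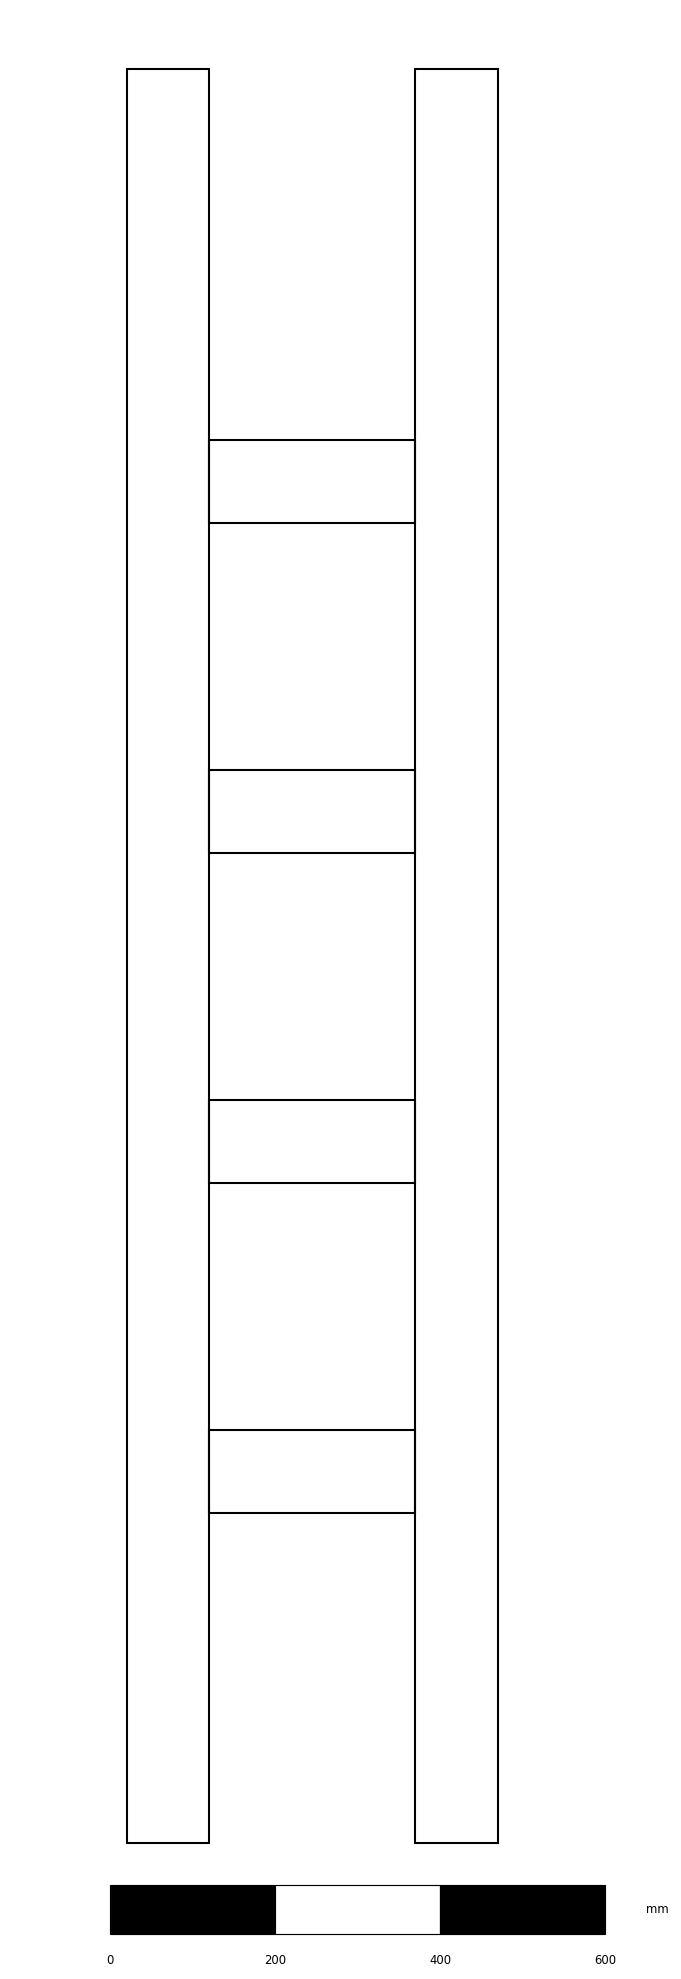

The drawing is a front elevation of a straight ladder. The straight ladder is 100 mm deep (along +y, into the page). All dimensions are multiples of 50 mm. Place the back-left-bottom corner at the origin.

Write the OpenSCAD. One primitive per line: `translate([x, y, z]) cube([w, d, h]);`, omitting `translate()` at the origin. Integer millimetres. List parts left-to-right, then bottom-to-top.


cube([100, 100, 2150]);
translate([100, 0, 400]) cube([250, 100, 100]);
translate([100, 0, 800]) cube([250, 100, 100]);
translate([100, 0, 1200]) cube([250, 100, 100]);
translate([100, 0, 1600]) cube([250, 100, 100]);
translate([350, 0, 0]) cube([100, 100, 2150]);
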